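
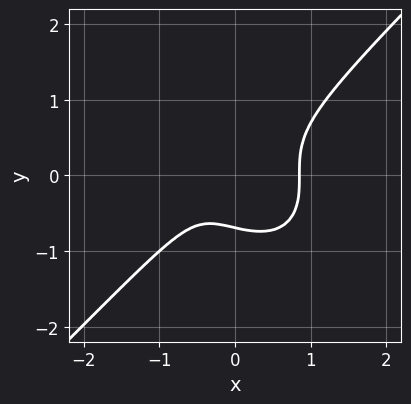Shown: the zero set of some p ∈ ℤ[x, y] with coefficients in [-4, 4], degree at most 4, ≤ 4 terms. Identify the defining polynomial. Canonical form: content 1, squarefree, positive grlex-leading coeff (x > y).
(a) Degree: a generic line meets the curve in up to 3 points, so deg p = 3.
(b) Putting this together gives p.

3*x^3 - 3*y^3 - x - 1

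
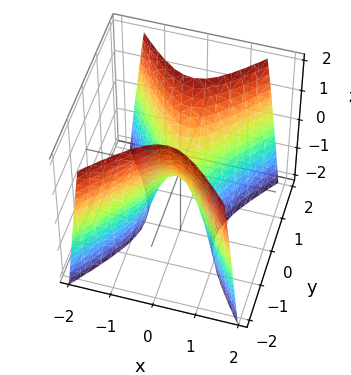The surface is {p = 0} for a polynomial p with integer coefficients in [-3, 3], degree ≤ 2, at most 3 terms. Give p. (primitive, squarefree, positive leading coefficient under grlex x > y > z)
3*x^2 - 2*y^2 + z

1. Degree: a hyperbolic paraboloid; a quadric, so deg p = 2.
2. Symmetries: the x ↦ −x reflection is a symmetry, so x appears only in even powers; the y ↦ −y reflection is a symmetry, so y appears only in even powers.
3. From the axis intercepts and sections: one y-axis crossing is at y = 0; one x-axis crossing is at x = 0; it crosses the z-axis at the gridline z = 0.
4. The integer polynomial consistent with all of this is the stated p.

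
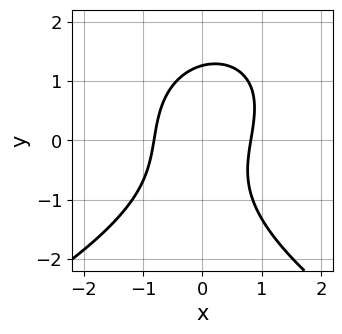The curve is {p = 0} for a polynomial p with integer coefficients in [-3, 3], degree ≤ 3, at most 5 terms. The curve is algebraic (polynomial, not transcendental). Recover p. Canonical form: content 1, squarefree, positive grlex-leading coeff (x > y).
Degree: the shape is more complex than any degree-2 curve, so deg p = 3.
Solving for integer coefficients yields p as stated.

y^3 + 3*x^2 - x*y - 2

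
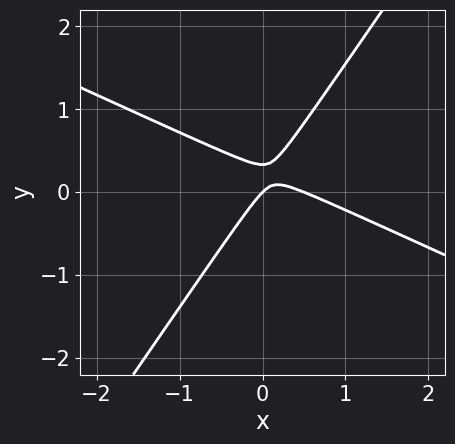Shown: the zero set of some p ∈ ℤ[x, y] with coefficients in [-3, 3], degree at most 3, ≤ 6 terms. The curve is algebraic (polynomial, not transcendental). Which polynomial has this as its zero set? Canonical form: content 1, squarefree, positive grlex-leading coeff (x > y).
2*x^2 + 3*x*y - 3*y^2 - x + y

deg p = 2. The shape is more complex than any degree-1 curve.
Checking where it meets the axes: it meets the y-axis at y = 0 (among the integer gridlines); one x-axis crossing is at x = 0.
These observations pin down the coefficients.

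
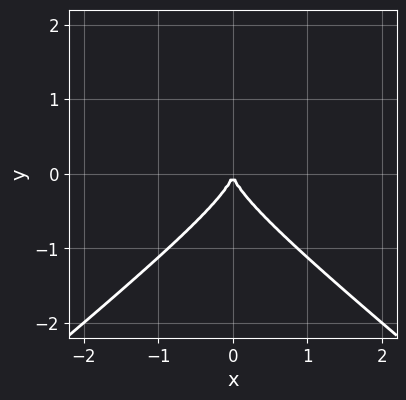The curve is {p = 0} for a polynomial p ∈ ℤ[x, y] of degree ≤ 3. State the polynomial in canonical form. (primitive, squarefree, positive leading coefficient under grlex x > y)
2*x^2*y - 3*y^3 - 2*x^2

(a) Degree: no degree-2 curve has this shape, so deg p = 3.
(b) Symmetries: the x ↦ −x reflection is a symmetry, so x appears only in even powers.
(c) Checking where it meets the axes: it crosses the x-axis at the gridline x = 0; it meets the y-axis at y = 0 (among the integer gridlines).
(d) The integer polynomial consistent with all of this is the stated p.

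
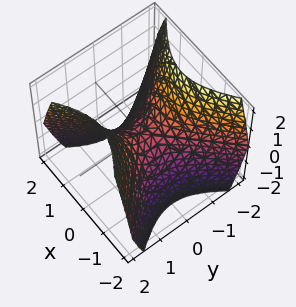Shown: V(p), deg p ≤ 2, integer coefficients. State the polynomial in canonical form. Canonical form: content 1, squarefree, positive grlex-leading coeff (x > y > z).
(a) The degree is 2 — a hyperbolic paraboloid; a quadric.
(b) Symmetries: mirror symmetry y ↦ −y ⇒ only even powers of y; the x ↦ −x reflection is a symmetry, so x appears only in even powers.
(c) Checking where it meets the axes: one x-axis crossing is at x = 0; it meets the z-axis at z = 0 (among the integer gridlines).
(d) Solving for integer coefficients yields p as stated.

x^2 - y^2 + z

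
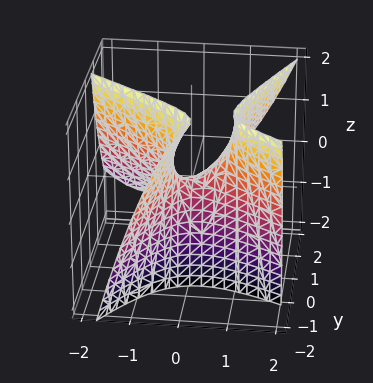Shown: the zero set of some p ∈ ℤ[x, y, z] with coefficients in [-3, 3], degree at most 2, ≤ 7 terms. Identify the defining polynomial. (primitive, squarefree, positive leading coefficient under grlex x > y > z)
(a) Degree: no degree-1 surface has this shape, so deg p = 2.
(b) Checking where it meets the axes: it meets the y-axis at y = 0 (among the integer gridlines); it crosses the z-axis at the gridline z = 0; one x-axis crossing is at x = 0.
(c) Solving for integer coefficients yields p as stated.

3*x^2 + 3*x*y - 2*y^2 - 3*y*z - 2*z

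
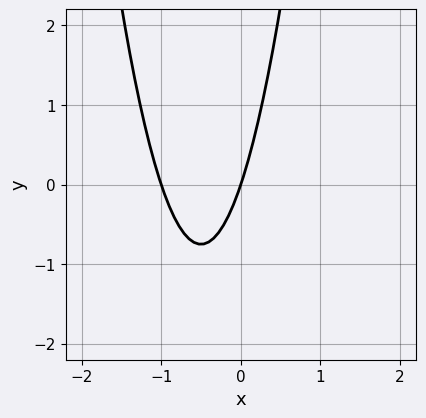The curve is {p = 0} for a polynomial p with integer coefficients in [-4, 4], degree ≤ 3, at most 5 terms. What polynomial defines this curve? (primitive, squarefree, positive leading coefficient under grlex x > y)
(a) deg p = 2. The shape is more complex than any degree-1 curve.
(b) Against the integer gridlines: it crosses the y-axis at the gridline y = 0; among the integer gridlines, it crosses the x-axis at x ∈ {-1, 0}.
(c) Putting this together gives p.

3*x^2 + 3*x - y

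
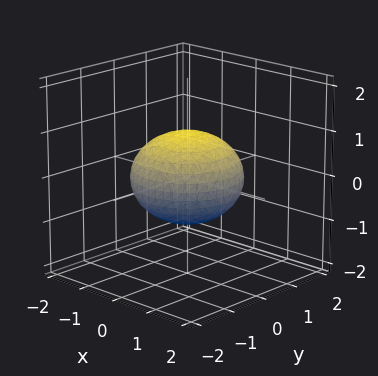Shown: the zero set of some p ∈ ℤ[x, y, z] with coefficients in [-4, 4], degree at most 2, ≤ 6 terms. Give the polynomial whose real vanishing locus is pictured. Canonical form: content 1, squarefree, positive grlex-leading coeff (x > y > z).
1. Degree: no degree-1 surface has this shape, so deg p = 2.
2. Symmetries: the surface is invariant under rotation about z: p = q(x² + y², z).
3. Observable constraints: among the integer gridlines, it crosses the z-axis at z ∈ {-1, 1}; a circular section at z = 0 has radius between 1 and 2.
4. Fitting integer coefficients to these (and the overall shape) gives p.

2*x^2 + 2*y^2 + 3*z^2 - 3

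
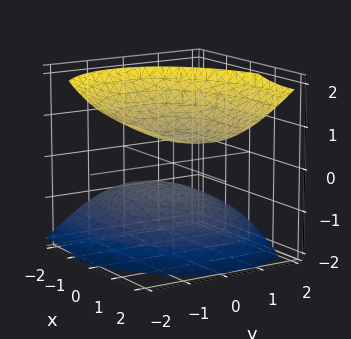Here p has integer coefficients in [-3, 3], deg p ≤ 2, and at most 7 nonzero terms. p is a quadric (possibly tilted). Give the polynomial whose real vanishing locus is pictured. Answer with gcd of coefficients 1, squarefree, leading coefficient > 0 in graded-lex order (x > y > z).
x^2 - 2*x*z + 2*y^2 + y*z - 3*z^2 + 2

First, I count 2 distinct pieces. They look like related sheets of one shape, so recover p as a whole.
Then, the degree is 2 — the shape is more complex than any degree-1 surface.
Then, observable constraints: no y-intercept at any integer in the box; no x-intercept at any integer in the box.
Finally, together with the visible shape, these determine p as stated.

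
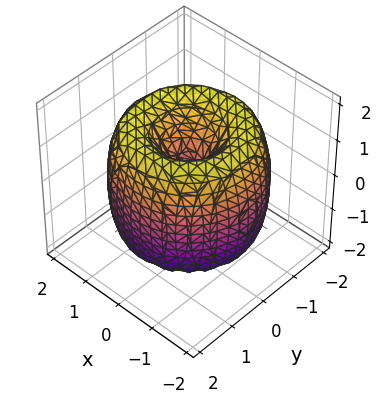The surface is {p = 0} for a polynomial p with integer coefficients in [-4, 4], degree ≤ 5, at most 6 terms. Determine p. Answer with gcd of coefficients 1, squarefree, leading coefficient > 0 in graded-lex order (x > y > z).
x^4 + 2*x^2*y^2 + y^4 - 3*x^2 - 3*y^2 + z^2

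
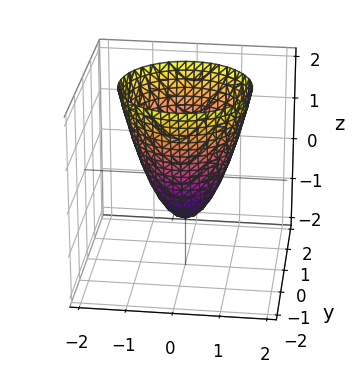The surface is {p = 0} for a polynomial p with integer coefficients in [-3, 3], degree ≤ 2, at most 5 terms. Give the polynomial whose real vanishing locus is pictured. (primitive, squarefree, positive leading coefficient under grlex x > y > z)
deg p = 2. No degree-1 surface has this shape.
By symmetry, the surface is invariant under rotation about z: p = q(x² + y², z).
From the visible intercepts: it crosses the z-axis at the gridline z = -1; a circular section at z = 2 has radius between 1 and 2.
Together with the visible shape, these determine p as stated.

3*x^2 + 3*y^2 - 2*z - 2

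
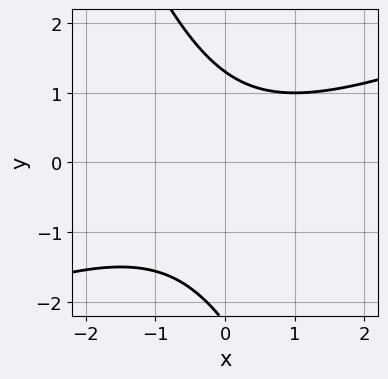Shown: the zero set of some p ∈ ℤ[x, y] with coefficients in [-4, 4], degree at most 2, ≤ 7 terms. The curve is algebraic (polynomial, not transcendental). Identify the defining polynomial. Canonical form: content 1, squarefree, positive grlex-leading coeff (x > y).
1. deg p = 2. A generic line meets the curve in up to 2 points.
2. Against the integer gridlines: no x-intercept at any integer in the box.
3. Solving for integer coefficients yields p as stated.

x^2 - 2*x*y - y^2 - y + 3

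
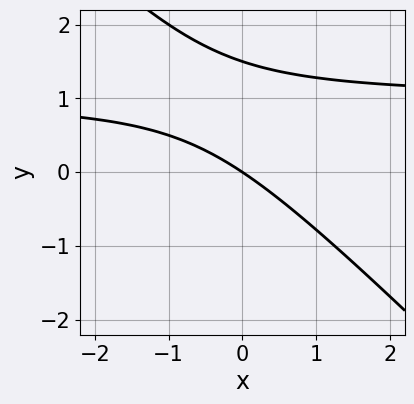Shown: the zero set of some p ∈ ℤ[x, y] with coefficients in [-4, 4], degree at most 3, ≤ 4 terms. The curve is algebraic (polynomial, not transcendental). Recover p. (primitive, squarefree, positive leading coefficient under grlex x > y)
First, deg p = 2. A generic line meets the curve in up to 2 points.
Then, checking where it meets the axes: one x-axis crossing is at x = 0; it meets the y-axis at y = 0 (among the integer gridlines).
Finally, assembling these constraints gives the stated polynomial.

2*x*y + 2*y^2 - 2*x - 3*y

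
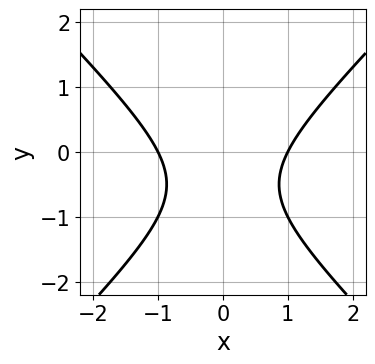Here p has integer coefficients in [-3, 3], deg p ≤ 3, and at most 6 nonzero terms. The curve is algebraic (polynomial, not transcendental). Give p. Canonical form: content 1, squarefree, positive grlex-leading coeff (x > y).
1. The degree is 2 — no degree-1 curve has this shape.
2. Symmetries: the x ↦ −x reflection is a symmetry, so x appears only in even powers.
3. From the visible intercepts: it misses every integer gridline on the y-axis; among the integer gridlines, it crosses the x-axis at x ∈ {-1, 1}.
4. Together with the visible shape, these determine p as stated.

x^2 - y^2 - y - 1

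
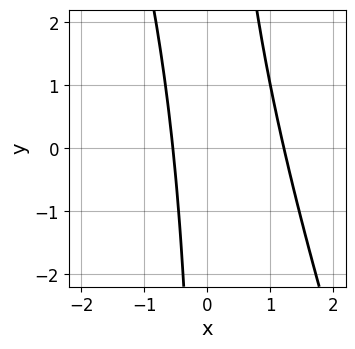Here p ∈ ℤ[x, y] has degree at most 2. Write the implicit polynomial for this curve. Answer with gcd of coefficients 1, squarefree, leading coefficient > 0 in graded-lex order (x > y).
3*x^2 + x*y - 2*x - 2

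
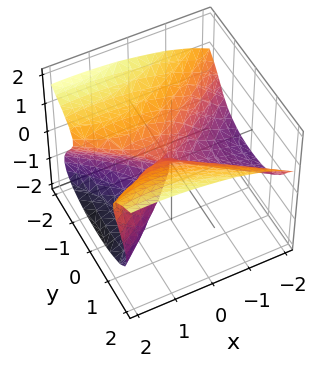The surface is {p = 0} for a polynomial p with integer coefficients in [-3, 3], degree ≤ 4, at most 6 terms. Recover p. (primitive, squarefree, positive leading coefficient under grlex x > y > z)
3*z^3 + x^2 - 2*x*z - 2*y^2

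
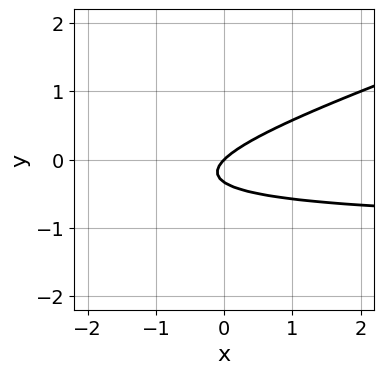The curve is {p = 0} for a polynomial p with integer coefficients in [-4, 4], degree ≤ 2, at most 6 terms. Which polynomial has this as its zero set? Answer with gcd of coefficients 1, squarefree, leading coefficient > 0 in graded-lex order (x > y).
x*y - 3*y^2 + x - y

(a) The degree is 2 — the shape is more complex than any degree-1 curve.
(b) Observable constraints: it crosses the x-axis at the gridline x = 0; one y-axis crossing is at y = 0.
(c) Together with the visible shape, these determine p as stated.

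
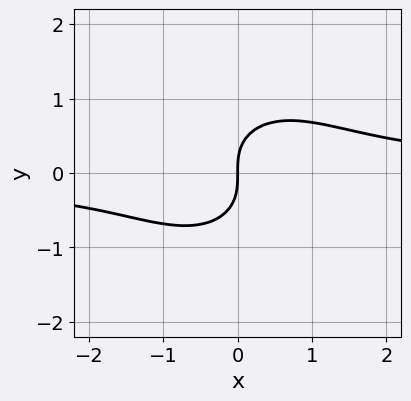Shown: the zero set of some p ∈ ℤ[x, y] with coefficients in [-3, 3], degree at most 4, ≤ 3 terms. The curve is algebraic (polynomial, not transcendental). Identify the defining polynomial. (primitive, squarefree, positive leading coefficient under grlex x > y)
1. deg p = 3.
2. Against the integer gridlines: it meets the x-axis at x = 0 (among the integer gridlines); it meets the y-axis at y = 0 (among the integer gridlines).
3. Matching integer coefficients to the picture gives p.

x^2*y + y^3 - x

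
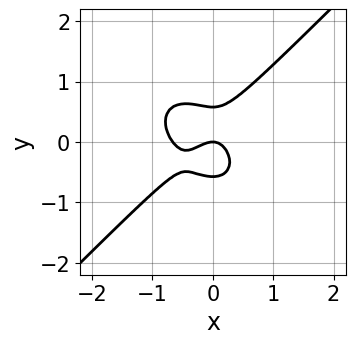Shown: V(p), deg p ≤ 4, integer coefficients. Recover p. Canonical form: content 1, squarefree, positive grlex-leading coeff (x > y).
1. deg p = 3. No degree-2 curve has this shape.
2. Checking where it meets the axes: one x-axis crossing is at x = 0; it meets the y-axis at y = 0 (among the integer gridlines).
3. Putting this together gives p.

3*x^3 - 3*y^3 + 2*x^2 + y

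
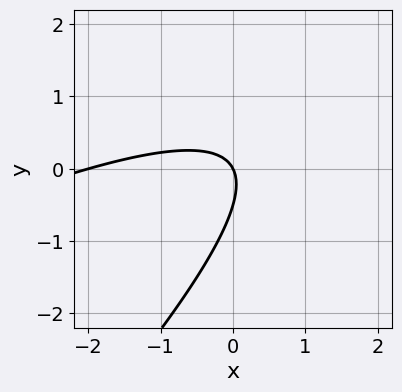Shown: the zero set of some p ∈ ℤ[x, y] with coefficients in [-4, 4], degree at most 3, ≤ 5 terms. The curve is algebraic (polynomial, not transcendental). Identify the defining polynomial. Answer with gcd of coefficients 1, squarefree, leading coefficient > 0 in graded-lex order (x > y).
x^2 - 3*x*y + 2*y^2 + 2*x + y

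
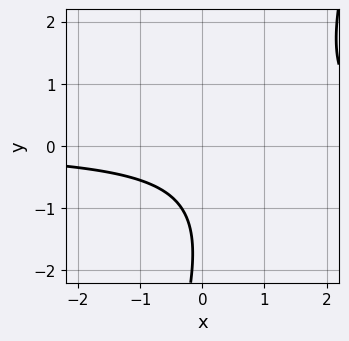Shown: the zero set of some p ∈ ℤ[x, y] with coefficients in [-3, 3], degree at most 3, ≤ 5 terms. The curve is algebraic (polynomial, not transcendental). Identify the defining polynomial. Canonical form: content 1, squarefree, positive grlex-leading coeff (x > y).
deg p = 2. The shape is more complex than any degree-1 curve.
Checking where it meets the axes: no y-intercept at any integer in the box; it misses every integer gridline on the x-axis.
Fitting integer coefficients to these (and the overall shape) gives p.

3*x*y - y^2 - 3*y - 3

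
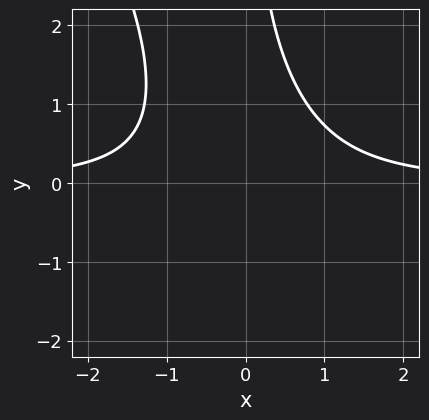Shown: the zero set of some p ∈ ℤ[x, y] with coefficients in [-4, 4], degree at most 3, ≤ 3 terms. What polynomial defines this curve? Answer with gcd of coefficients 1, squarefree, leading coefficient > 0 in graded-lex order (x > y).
2*x^2*y + x*y^2 - 2

The degree is 3 — a generic line meets the curve in up to 3 points.
From the visible intercepts: no x-intercept at any integer in the box; no y-intercept at any integer in the box.
These observations pin down the coefficients.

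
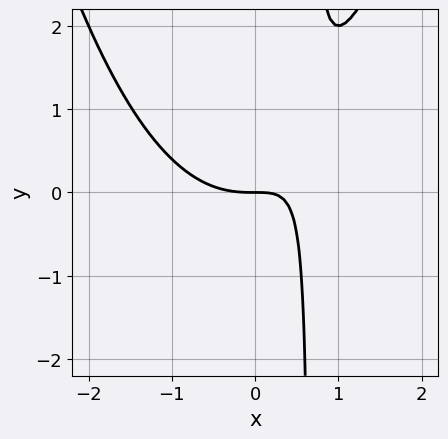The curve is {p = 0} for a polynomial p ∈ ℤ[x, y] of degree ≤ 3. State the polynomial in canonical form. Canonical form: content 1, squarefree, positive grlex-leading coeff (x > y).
1. Degree: a generic line meets the curve in up to 3 points, so deg p = 3.
2. From the visible intercepts: it crosses the y-axis at the gridline y = 0; it crosses the x-axis at the gridline x = 0.
3. Solving for integer coefficients yields p as stated.

2*x^3 - 3*x*y + 2*y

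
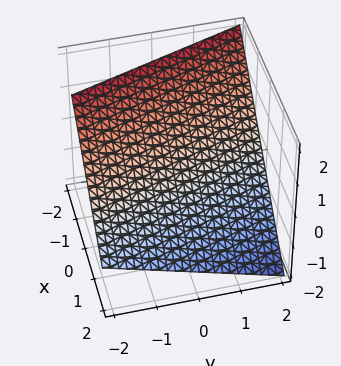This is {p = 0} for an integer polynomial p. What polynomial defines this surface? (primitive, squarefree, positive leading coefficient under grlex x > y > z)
The degree is 1 — the surface is flat (a plane).
Checking where it meets the axes: one y-axis crossing is at y = 2.
Fitting integer coefficients to these (and the overall shape) gives p.

3*x + y + 3*z - 2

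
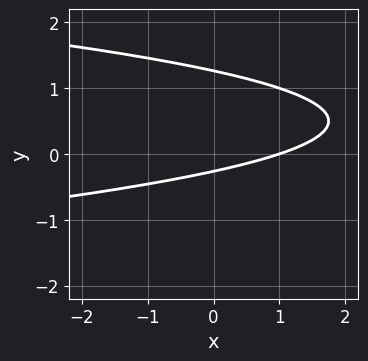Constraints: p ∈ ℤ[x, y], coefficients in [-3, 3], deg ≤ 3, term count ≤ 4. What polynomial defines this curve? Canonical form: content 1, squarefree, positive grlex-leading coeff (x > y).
3*y^2 + x - 3*y - 1

1. deg p = 2. The shape is more complex than any degree-1 curve.
2. From the axis intercepts and sections: it crosses the x-axis at the gridline x = 1.
3. These observations pin down the coefficients.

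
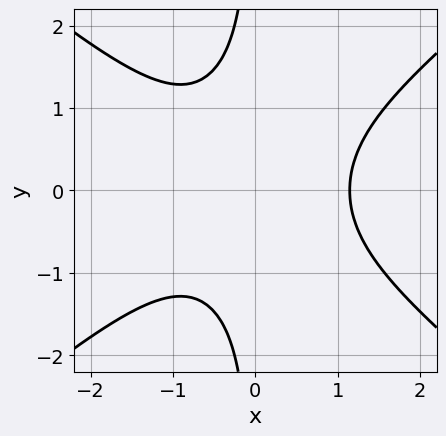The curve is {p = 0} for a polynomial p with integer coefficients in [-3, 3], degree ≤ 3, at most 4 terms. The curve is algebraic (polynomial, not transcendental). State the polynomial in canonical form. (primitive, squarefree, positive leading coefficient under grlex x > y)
2*x^3 - 3*x*y^2 - 3

Degree: no degree-2 curve has this shape, so deg p = 3.
Symmetries: mirror symmetry y ↦ −y ⇒ only even powers of y.
From the visible intercepts: it misses every integer gridline on the y-axis.
The integer polynomial consistent with all of this is the stated p.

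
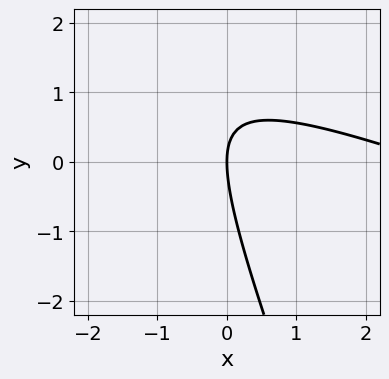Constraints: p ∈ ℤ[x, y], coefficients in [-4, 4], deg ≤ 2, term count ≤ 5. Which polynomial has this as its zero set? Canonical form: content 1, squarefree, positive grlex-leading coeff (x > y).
x^2 + 3*x*y + y^2 - 3*x

1. Degree: a generic line meets the curve in up to 2 points, so deg p = 2.
2. From the visible intercepts: it meets the y-axis at y = 0 (among the integer gridlines); it crosses the x-axis at the gridline x = 0.
3. Fitting integer coefficients to these (and the overall shape) gives p.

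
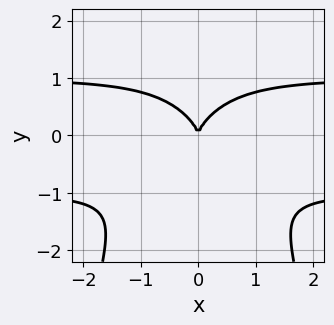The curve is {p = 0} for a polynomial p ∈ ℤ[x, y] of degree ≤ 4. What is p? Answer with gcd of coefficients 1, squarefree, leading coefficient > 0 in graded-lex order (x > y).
x^2*y^2 + y^3 - x^2

1. deg p = 4. A generic line meets the curve in up to 4 points.
2. Symmetries: mirror symmetry x ↦ −x ⇒ only even powers of x.
3. From the visible intercepts: it meets the y-axis at y = 0 (among the integer gridlines); it meets the x-axis at x = 0 (among the integer gridlines).
4. Solving for integer coefficients yields p as stated.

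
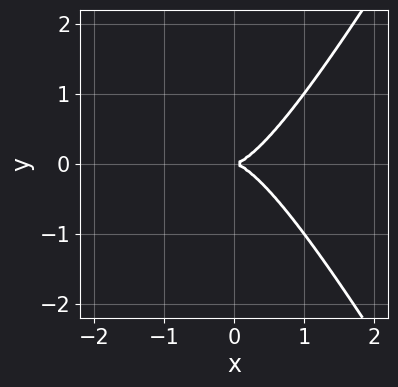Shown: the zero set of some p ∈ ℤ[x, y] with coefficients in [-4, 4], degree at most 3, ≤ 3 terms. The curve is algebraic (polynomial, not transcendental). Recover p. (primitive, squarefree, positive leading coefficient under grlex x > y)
3*x^3 - x*y^2 - 2*y^2

(a) Degree: the shape is more complex than any degree-2 curve, so deg p = 3.
(b) Symmetries: the y ↦ −y reflection is a symmetry, so y appears only in even powers.
(c) Observable constraints: one x-axis crossing is at x = 0; it meets the y-axis at y = 0 (among the integer gridlines).
(d) Solving for integer coefficients yields p as stated.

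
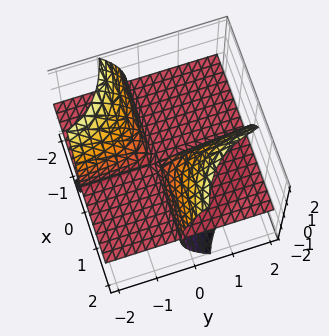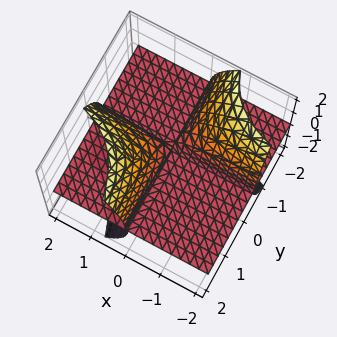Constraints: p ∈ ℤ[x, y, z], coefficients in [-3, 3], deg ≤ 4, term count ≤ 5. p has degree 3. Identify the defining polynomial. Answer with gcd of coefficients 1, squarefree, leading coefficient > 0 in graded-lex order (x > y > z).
3*x*y*z - z^3 + x*z

I count 3 distinct pieces.
Degree: the shape is more complex than any degree-2 surface, so deg p = 3.
From the visible intercepts: every point of the x-axis in the box is on the surface; one z-axis crossing is at z = 0.
Solving for integer coefficients yields p as stated.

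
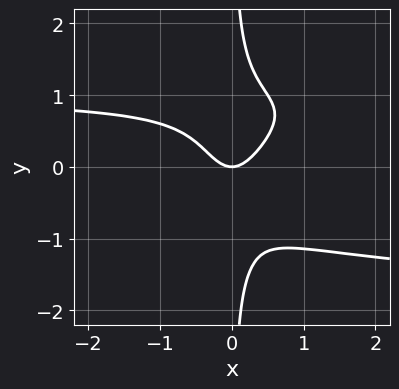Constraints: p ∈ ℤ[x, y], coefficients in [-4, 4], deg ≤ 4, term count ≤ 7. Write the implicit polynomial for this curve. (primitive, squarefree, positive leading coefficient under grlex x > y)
Degree: no degree-3 curve has this shape, so deg p = 4.
From the axis intercepts and sections: it crosses the y-axis at the gridline y = 0; it crosses the x-axis at the gridline x = 0.
Matching integer coefficients to the picture gives p.

x^2*y^2 - 2*x*y^3 + x^2*y - 2*x^2 + y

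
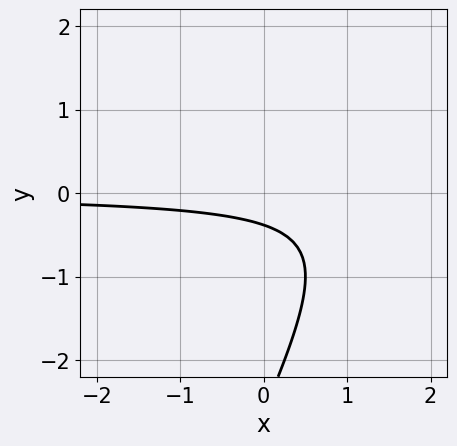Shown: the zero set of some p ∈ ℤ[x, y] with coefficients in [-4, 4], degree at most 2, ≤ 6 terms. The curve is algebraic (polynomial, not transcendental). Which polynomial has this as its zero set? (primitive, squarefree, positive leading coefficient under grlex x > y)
(a) The degree is 2 — a generic line meets the curve in up to 2 points.
(b) From the visible intercepts: the curve avoids every integer x-axis point in the box.
(c) Matching integer coefficients to the picture gives p.

2*x*y - y^2 - 3*y - 1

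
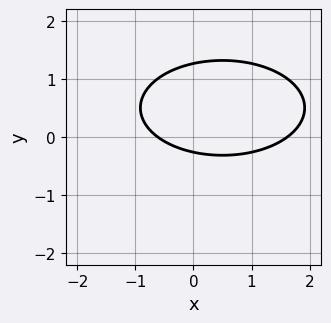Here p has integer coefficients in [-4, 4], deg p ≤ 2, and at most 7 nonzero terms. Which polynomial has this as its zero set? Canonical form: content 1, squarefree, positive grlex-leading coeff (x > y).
x^2 + 3*y^2 - x - 3*y - 1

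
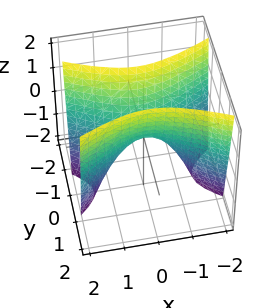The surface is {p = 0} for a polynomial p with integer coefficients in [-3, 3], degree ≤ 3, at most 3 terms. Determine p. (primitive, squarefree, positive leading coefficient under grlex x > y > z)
1. The degree is 2 — a hyperbolic paraboloid; a quadric.
2. Symmetries: mirror symmetry x ↦ −x ⇒ only even powers of x; it's symmetric under y → −y, forcing even powers of y.
3. From the axis intercepts and sections: it meets the y-axis at y = 0 (among the integer gridlines); it crosses the z-axis at the gridline z = 0; one x-axis crossing is at x = 0.
4. Matching integer coefficients to the picture gives p.

x^2 - 3*y^2 + z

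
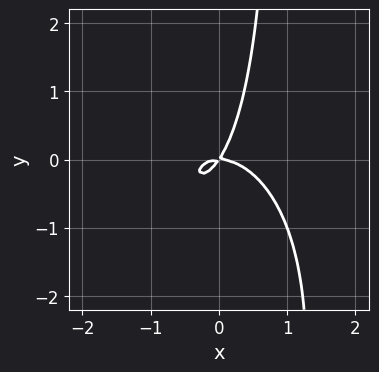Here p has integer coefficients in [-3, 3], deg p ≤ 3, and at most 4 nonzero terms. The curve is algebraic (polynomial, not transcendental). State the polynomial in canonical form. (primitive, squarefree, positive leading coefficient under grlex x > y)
3*x^3 + 2*x*y^2 + 3*x*y - 2*y^2

1. The degree is 3 — the shape is more complex than any degree-2 curve.
2. From the visible intercepts: it crosses the x-axis at the gridline x = 0; it meets the y-axis at y = 0 (among the integer gridlines).
3. Assembling these constraints gives the stated polynomial.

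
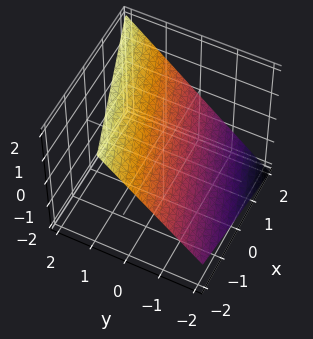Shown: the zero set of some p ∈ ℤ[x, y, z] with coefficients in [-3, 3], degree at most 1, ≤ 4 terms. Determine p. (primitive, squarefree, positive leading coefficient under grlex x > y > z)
(a) The degree is 1 — the surface is flat (a plane).
(b) Against the integer gridlines: one x-axis crossing is at x = 2.
(c) Matching integer coefficients to the picture gives p.

x - 3*y + 3*z - 2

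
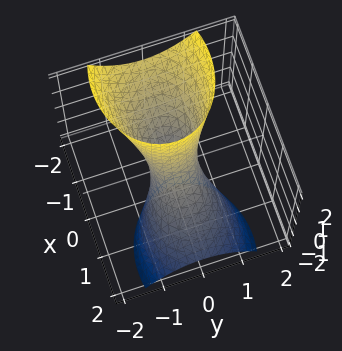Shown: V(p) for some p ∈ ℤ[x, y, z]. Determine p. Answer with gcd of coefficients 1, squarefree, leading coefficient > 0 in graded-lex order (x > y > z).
2*x^2 + 3*x*z + 3*y^2 - 1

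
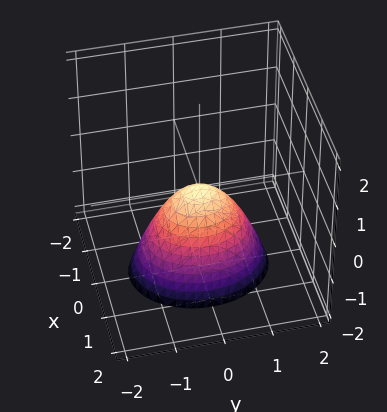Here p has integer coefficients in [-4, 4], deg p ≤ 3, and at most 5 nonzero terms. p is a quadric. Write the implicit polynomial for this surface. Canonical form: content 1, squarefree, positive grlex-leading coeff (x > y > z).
3*x^2 + 2*y^2 + 2*z

1. Degree: a single bowl opening along one axis; a quadric, so deg p = 2.
2. Symmetries: it's symmetric under x → −x, forcing even powers of x; it's symmetric under y → −y, forcing even powers of y.
3. From the axis intercepts and sections: it crosses the z-axis at the gridline z = 0; one y-axis crossing is at y = 0.
4. Matching integer coefficients to the picture gives p.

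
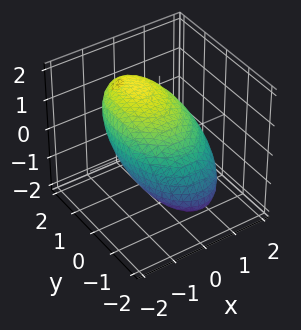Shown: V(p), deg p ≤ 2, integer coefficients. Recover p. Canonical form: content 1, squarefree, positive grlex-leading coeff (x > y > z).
1. deg p = 2.
2. Observable constraints: the z-axis gridline crossings are at z ∈ {-1, 1}.
3. Solving for integer coefficients yields p as stated.

2*x^2 + y^2 - 2*y*z + 3*z^2 - 3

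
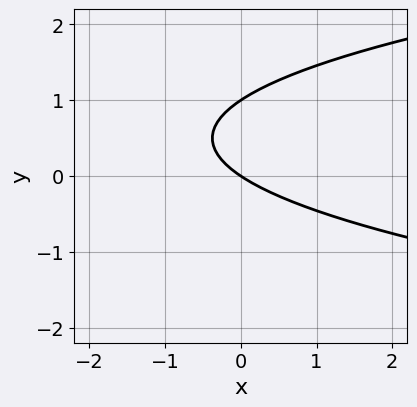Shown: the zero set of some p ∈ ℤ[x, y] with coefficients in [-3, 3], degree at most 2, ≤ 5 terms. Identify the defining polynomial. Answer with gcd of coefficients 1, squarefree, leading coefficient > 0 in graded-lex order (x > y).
Degree: the shape is more complex than any degree-1 curve, so deg p = 2.
Reading off the gridlines: one x-axis crossing is at x = 0; the y-axis gridline crossings are at y ∈ {0, 1}.
The integer polynomial consistent with all of this is the stated p.

3*y^2 - 2*x - 3*y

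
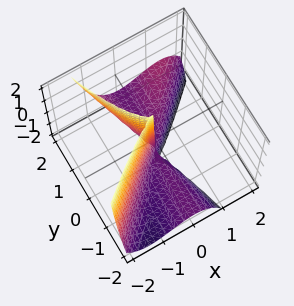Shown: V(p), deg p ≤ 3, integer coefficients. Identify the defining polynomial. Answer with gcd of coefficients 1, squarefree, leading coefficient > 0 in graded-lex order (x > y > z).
2*x^3 - 2*x^2*y + y^2*z + y^2

deg p = 3. A generic line meets the surface in up to 3 points.
From the visible intercepts: every point of the z-axis in the box is on the surface; one y-axis crossing is at y = 0; it crosses the x-axis at the gridline x = 0.
The integer polynomial consistent with all of this is the stated p.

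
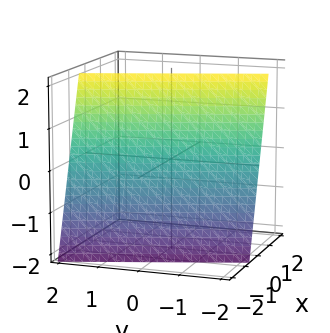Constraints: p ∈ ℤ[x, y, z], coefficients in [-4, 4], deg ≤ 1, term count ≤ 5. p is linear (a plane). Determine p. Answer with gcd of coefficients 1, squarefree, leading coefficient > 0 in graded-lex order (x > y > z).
3*x + y - z + 2

(a) The degree is 1 — the surface is flat (a plane).
(b) Checking where it meets the axes: one z-axis crossing is at z = 2; it meets the y-axis at y = -2 (among the integer gridlines).
(c) Solving for integer coefficients yields p as stated.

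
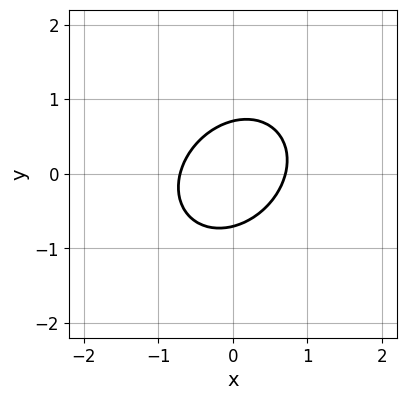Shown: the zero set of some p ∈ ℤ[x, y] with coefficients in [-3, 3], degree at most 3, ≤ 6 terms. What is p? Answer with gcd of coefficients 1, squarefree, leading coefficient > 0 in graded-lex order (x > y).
2*x^2 - x*y + 2*y^2 - 1

1. The degree is 2 — a generic line meets the curve in up to 2 points.
2. The integer polynomial consistent with all of this is the stated p.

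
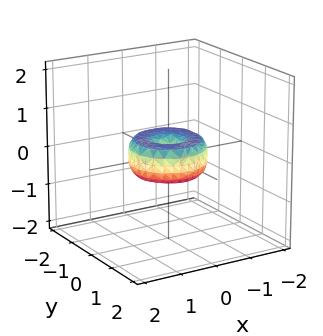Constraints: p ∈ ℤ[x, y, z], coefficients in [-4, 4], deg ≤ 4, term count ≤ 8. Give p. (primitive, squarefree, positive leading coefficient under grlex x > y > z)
x^4 + 2*x^2*y^2 + y^4 - x^2 - y^2 + z^2

First, the degree is 4 — a generic line meets the surface in up to 4 points.
Next, symmetries: rotational symmetry about the z-axis ⇒ p depends on x, y only through x² + y².
Next, observable constraints: the y-axis gridline crossings are at y ∈ {-1, 0, 1}; it meets the z-axis at z = 0 (among the integer gridlines).
Finally, matching integer coefficients to the picture gives p. Check: (1, 0, 0) on the x-axis lies on the surface, and p(1, 0, 0) = 0. ✓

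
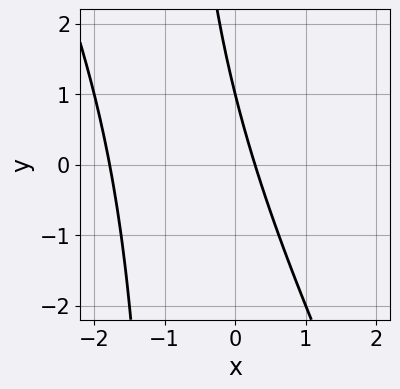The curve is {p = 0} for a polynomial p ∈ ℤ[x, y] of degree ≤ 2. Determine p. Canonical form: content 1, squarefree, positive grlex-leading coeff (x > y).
The degree is 2 — a generic line meets the curve in up to 2 points.
From the visible intercepts: one y-axis crossing is at y = 1.
Fitting integer coefficients to these (and the overall shape) gives p.

2*x^2 + x*y + 3*x + y - 1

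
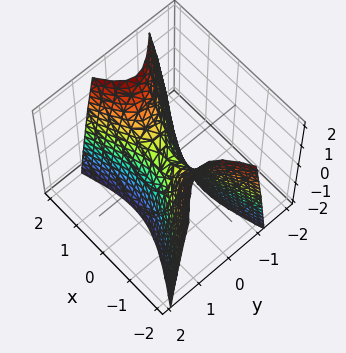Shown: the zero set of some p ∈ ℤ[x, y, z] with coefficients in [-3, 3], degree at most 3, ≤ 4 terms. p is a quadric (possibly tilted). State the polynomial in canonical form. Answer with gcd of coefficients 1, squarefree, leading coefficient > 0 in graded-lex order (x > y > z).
1. deg p = 2.
2. Against the integer gridlines: one x-axis crossing is at x = 0; one y-axis crossing is at y = 0; it crosses the z-axis at the gridline z = 0.
3. Matching integer coefficients to the picture gives p.

x^2 - x*y - 3*y^2 - z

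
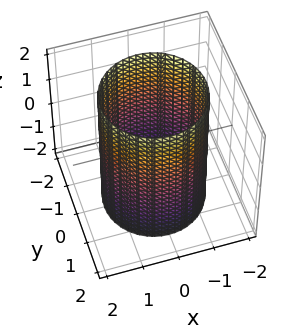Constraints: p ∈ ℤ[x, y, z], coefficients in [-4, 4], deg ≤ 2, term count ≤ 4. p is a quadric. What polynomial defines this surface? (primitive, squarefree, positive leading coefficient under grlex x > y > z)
x^2 + y^2 - 2

First, degree: a cylinder; a quadric, so deg p = 2.
Then, symmetries: it's symmetric under z → −z, forcing even powers of z; the z-axis is an axis of rotation, so x and y enter only as x² + y².
Next, checking where it meets the axes: it misses every integer gridline on the z-axis; a circular section at z = 2 has radius between 1 and 2.
Finally, together with the visible shape, these determine p as stated.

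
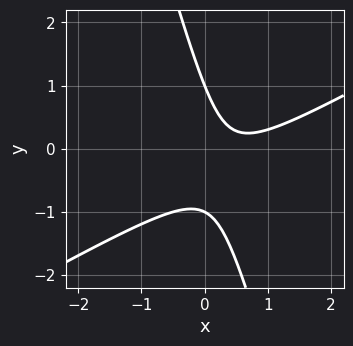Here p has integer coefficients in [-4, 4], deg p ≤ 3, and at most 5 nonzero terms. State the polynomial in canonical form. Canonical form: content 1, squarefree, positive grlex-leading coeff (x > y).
2*x^2 - 3*x*y - y^2 - 2*x + 1

deg p = 2. A generic line meets the curve in up to 2 points.
Reading off the gridlines: it misses every integer gridline on the x-axis; the y-axis gridline crossings are at y ∈ {-1, 1}.
Together with the visible shape, these determine p as stated.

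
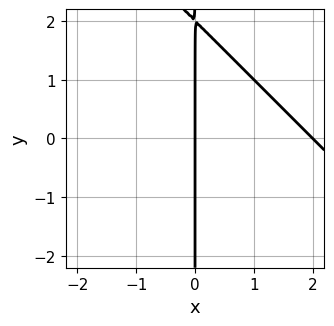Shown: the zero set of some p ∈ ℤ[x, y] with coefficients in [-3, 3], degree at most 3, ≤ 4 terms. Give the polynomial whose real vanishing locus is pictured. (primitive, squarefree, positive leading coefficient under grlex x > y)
First, the degree is 2 — no degree-1 curve has this shape.
Then, checking where it meets the axes: the x-axis gridline crossings are at x ∈ {0, 2}; every point of the y-axis in the box is on the curve.
Finally, solving for integer coefficients yields p as stated.

x^2 + x*y - 2*x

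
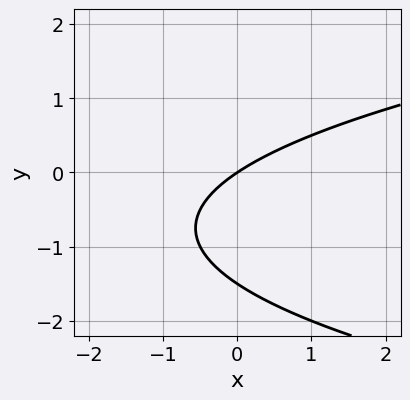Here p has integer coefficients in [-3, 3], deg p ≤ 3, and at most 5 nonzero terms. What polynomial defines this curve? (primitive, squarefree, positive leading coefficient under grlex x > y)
2*y^2 - 2*x + 3*y

(a) The degree is 2 — a generic line meets the curve in up to 2 points.
(b) Checking where it meets the axes: it meets the y-axis at y = 0 (among the integer gridlines); one x-axis crossing is at x = 0.
(c) Fitting integer coefficients to these (and the overall shape) gives p.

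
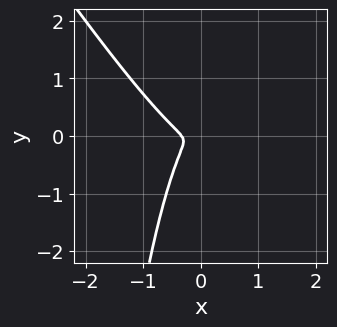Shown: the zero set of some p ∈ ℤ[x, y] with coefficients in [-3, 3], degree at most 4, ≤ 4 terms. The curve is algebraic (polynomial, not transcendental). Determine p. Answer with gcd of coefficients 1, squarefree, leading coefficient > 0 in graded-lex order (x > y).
3*x^3 + 2*x^2*y + x^2 + y^2

1. The degree is 3 — the shape is more complex than any degree-2 curve.
2. The integer polynomial consistent with all of this is the stated p.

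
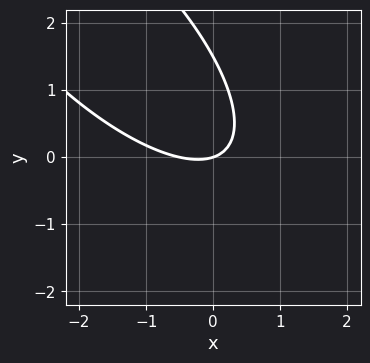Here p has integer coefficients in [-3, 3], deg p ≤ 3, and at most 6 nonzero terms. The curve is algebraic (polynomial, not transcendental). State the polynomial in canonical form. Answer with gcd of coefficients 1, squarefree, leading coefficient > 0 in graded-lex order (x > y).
deg p = 2. The shape is more complex than any degree-1 curve.
From the axis intercepts and sections: it meets the y-axis at y = 0 (among the integer gridlines); it meets the x-axis at x = 0 (among the integer gridlines).
These observations pin down the coefficients.

2*x^2 + 3*x*y + 2*y^2 + x - 3*y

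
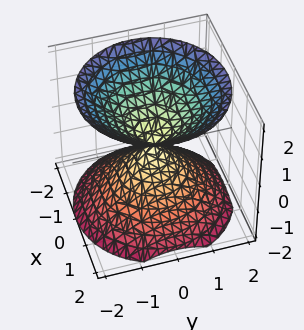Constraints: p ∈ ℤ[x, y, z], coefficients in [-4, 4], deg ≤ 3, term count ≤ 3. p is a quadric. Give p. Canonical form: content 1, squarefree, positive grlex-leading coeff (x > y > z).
x^2 + y^2 - z^2

First, I count 2 distinct pieces. They look like related sheets of one shape, so recover p as a whole.
Next, degree: two nappes meeting at a single point; a quadric, so deg p = 2.
Then, symmetries: rotational symmetry about the z-axis ⇒ p depends on x, y only through x² + y²; it's symmetric under z → −z, forcing even powers of z.
Next, from the visible intercepts: one x-axis crossing is at x = 0; one z-axis crossing is at z = 0.
Finally, putting this together gives p.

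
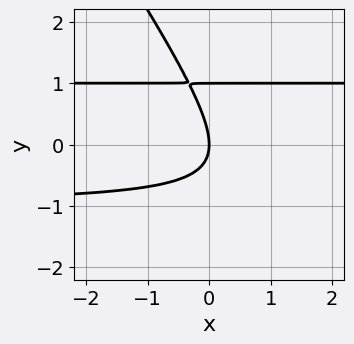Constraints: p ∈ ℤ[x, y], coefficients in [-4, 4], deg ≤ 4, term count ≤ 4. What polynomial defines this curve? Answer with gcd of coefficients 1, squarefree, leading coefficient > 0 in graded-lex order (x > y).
1. Degree: no degree-2 curve has this shape, so deg p = 3.
2. Observable constraints: it crosses the x-axis at the gridline x = 0; the y-axis gridline crossings are at y ∈ {0, 1}.
3. Solving for integer coefficients yields p as stated.

3*x*y^2 + 2*y^3 - 2*y^2 - 3*x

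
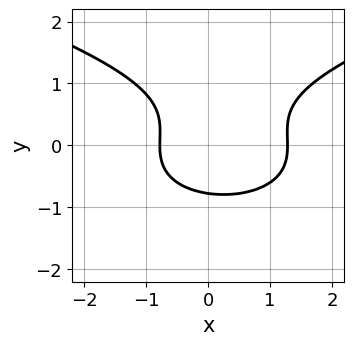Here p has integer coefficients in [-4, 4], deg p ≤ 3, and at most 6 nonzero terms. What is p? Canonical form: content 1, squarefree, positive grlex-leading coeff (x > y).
(a) Degree: no degree-2 curve has this shape, so deg p = 3.
(b) Matching integer coefficients to the picture gives p.

3*y^3 - 2*x^2 - y^2 + x + 2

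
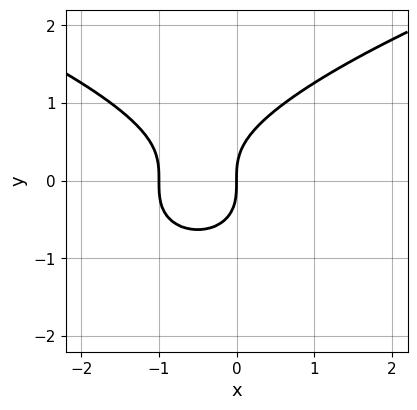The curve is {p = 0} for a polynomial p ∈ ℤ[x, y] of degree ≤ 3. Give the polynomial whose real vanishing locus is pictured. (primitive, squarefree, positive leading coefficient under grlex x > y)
y^3 - x^2 - x

(a) Degree: a generic line meets the curve in up to 3 points, so deg p = 3.
(b) Checking where it meets the axes: among the integer gridlines, it crosses the x-axis at x ∈ {-1, 0}; one y-axis crossing is at y = 0.
(c) Together with the visible shape, these determine p as stated.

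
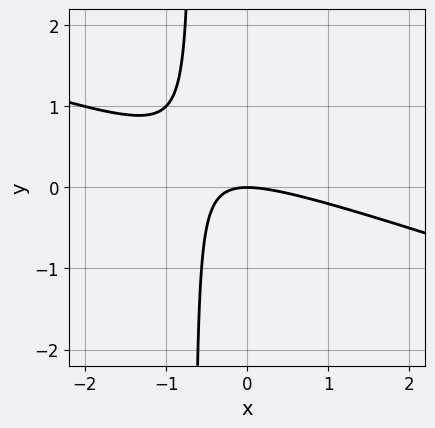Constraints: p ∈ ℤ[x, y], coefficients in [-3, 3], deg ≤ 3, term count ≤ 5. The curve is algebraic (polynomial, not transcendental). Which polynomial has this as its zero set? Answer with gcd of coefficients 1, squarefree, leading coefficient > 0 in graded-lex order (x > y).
x^2 + 3*x*y + 2*y

The degree is 2 — a generic line meets the curve in up to 2 points.
From the visible intercepts: it crosses the y-axis at the gridline y = 0; it meets the x-axis at x = 0 (among the integer gridlines).
Solving for integer coefficients yields p as stated.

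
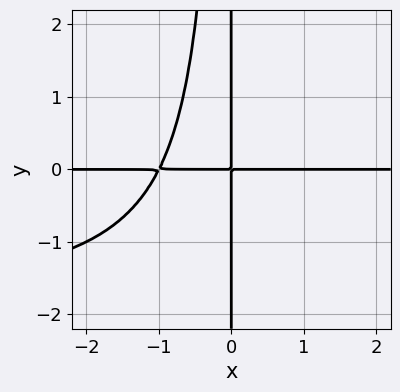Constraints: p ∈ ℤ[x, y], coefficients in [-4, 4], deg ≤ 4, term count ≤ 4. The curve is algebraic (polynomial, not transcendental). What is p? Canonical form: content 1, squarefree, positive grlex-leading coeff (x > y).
First, degree: a generic line meets the curve in up to 4 points, so deg p = 4.
Next, observable constraints: the visible x-axis segment lies entirely on the curve; every point of the y-axis in the box is on the curve.
Finally, fitting integer coefficients to these (and the overall shape) gives p.

x^2*y^2 + 2*x^2*y + 2*x*y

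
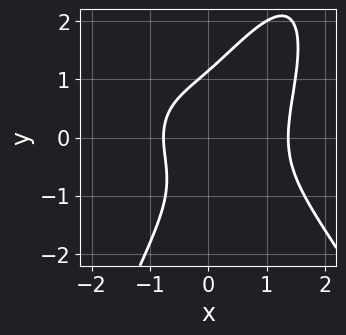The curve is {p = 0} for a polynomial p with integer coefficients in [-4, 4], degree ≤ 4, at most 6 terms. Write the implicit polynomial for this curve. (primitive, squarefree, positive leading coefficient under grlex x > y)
Degree: the shape is more complex than any degree-3 curve, so deg p = 4.
The integer polynomial consistent with all of this is the stated p.

2*x^4 - 3*x*y^2 + 2*y^3 - 3*x - 3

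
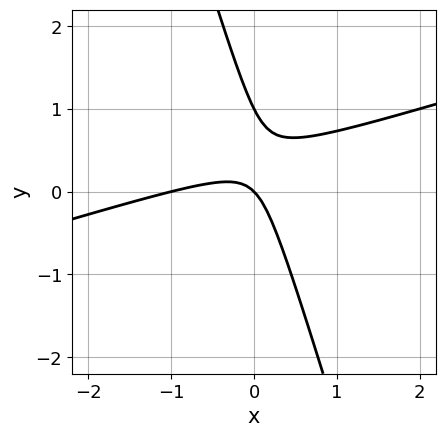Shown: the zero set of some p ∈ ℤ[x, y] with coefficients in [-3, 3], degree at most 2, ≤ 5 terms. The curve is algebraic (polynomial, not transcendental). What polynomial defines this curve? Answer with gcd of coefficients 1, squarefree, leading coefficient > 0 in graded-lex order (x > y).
x^2 - 3*x*y - y^2 + x + y

The degree is 2 — the shape is more complex than any degree-1 curve.
Reading off the gridlines: among the integer gridlines, it crosses the x-axis at x ∈ {-1, 0}; among the integer gridlines, it crosses the y-axis at y ∈ {0, 1}.
Together with the visible shape, these determine p as stated.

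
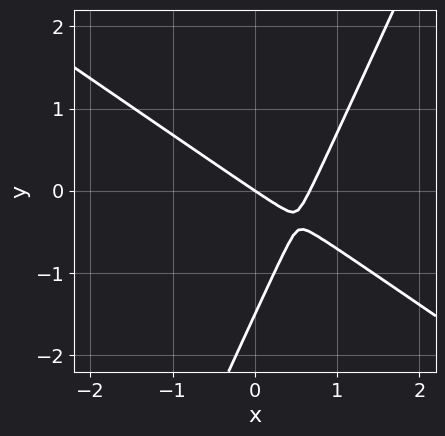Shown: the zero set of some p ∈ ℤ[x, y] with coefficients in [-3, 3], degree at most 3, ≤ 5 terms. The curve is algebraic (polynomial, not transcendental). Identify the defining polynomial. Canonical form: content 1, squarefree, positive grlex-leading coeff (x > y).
3*x^2 + 3*x*y - 2*y^2 - 2*x - 3*y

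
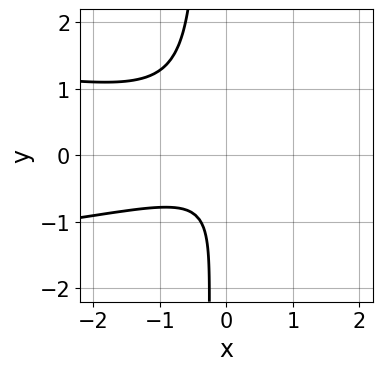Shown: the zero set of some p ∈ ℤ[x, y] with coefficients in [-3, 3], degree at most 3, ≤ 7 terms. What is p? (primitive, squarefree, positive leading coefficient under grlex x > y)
3*x*y^2 + x^2 + y^2 + y + 1

1. Degree: no degree-2 curve has this shape, so deg p = 3.
2. Observable constraints: the curve avoids every integer x-axis point in the box; it misses every integer gridline on the y-axis.
3. Matching integer coefficients to the picture gives p.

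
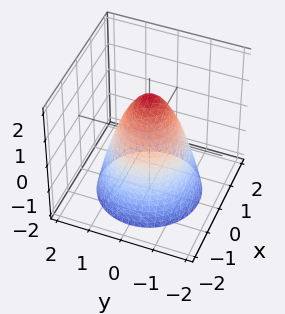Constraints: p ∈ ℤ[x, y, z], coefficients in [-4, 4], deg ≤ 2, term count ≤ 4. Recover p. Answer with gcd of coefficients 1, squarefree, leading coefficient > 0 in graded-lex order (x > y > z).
1. Degree: no degree-1 surface has this shape, so deg p = 2.
2. Symmetries: the z-axis is an axis of rotation, so x and y enter only as x² + y².
3. Observable constraints: a circular section at z = -2 has radius between 1 and 2; the y-axis gridline crossings are at y ∈ {-1, 1}; among the integer gridlines, it crosses the x-axis at x ∈ {-1, 1}.
4. Matching integer coefficients to the picture gives p.

3*x^2 + 3*y^2 + 2*z - 3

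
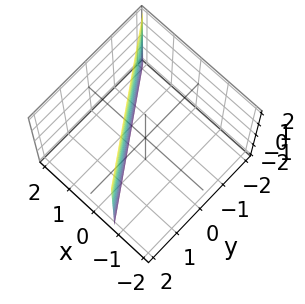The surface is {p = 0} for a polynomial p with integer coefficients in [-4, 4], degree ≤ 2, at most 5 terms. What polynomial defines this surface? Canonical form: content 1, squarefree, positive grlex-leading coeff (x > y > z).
3*x + 2*y - 2

1. Degree: every cross-section is a straight line — this is a plane, so deg p = 1.
2. Observable constraints: no z-intercept at any integer in the box; it crosses the y-axis at the gridline y = 1.
3. The integer polynomial consistent with all of this is the stated p.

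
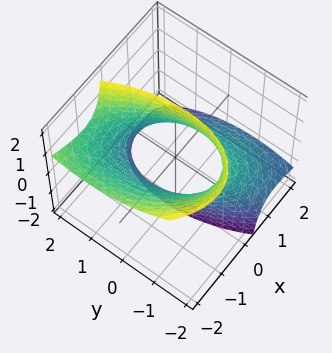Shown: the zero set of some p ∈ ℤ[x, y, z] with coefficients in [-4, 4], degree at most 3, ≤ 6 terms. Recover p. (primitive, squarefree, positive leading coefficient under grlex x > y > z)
2*x^2 + x*y + 3*x*z + y^2 - 2

deg p = 2. The shape is more complex than any degree-1 surface.
From the axis intercepts and sections: the x-axis gridline crossings are at x ∈ {-1, 1}; no z-intercept at any integer in the box.
Fitting integer coefficients to these (and the overall shape) gives p.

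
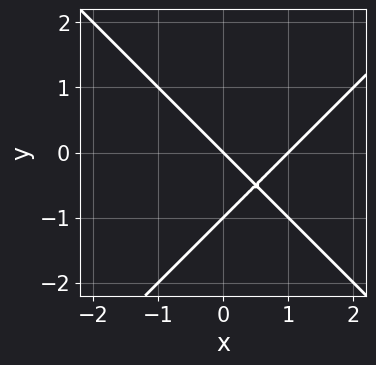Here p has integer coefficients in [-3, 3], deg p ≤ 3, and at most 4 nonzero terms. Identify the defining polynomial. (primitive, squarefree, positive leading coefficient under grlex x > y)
x^2 - y^2 - x - y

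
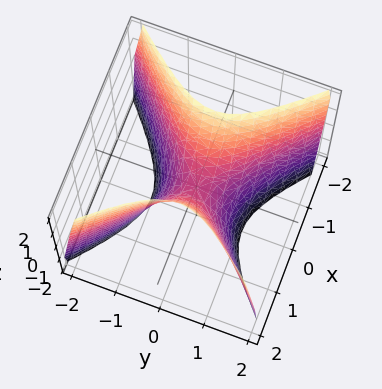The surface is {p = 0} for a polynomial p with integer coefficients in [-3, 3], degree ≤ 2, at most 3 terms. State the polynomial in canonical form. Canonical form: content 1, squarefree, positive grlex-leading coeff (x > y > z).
2*x^2 - 2*y^2 - z

The degree is 2 — a saddle surface; a quadric.
Symmetries: the x ↦ −x reflection is a symmetry, so x appears only in even powers; the y ↦ −y reflection is a symmetry, so y appears only in even powers.
Observable constraints: one x-axis crossing is at x = 0; one y-axis crossing is at y = 0.
These observations pin down the coefficients.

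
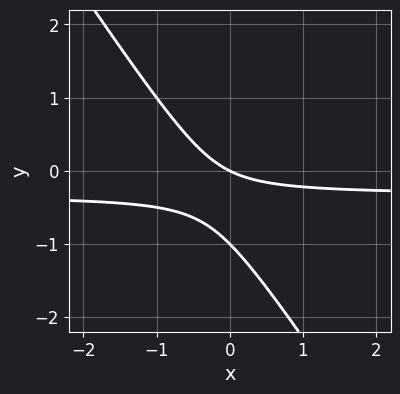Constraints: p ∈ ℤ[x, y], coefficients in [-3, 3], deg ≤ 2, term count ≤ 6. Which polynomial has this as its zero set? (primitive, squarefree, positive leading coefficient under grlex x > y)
(a) Degree: a generic line meets the curve in up to 2 points, so deg p = 2.
(b) Reading off the gridlines: among the integer gridlines, it crosses the y-axis at y ∈ {-1, 0}; it crosses the x-axis at the gridline x = 0.
(c) These observations pin down the coefficients.

3*x*y + 2*y^2 + x + 2*y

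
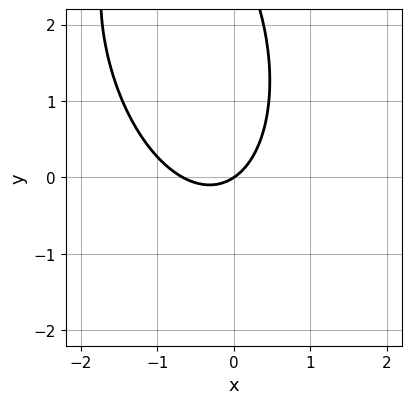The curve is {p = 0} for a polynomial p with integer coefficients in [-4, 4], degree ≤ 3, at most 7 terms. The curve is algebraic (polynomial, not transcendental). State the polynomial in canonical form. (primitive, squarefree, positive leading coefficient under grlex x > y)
3*x^2 + x*y + y^2 + 2*x - 3*y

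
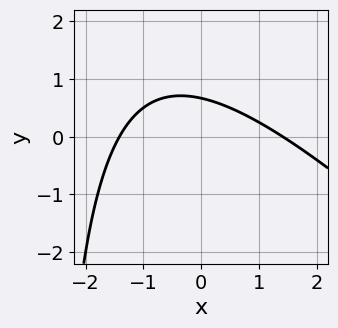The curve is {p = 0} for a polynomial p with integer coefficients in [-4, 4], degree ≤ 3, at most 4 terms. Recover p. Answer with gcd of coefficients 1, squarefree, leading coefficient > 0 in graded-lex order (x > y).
Degree: no degree-1 curve has this shape, so deg p = 2.
The integer polynomial consistent with all of this is the stated p.

x^2 + x*y + 3*y - 2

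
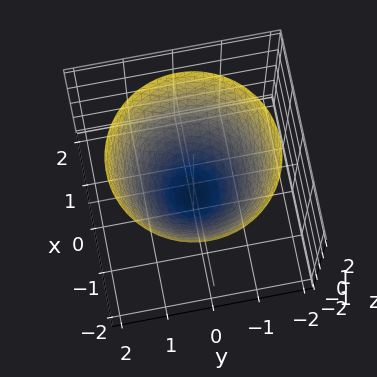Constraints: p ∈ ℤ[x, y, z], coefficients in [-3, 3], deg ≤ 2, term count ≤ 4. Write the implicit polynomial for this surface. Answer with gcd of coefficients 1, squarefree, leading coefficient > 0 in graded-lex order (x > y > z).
The degree is 2 — the shape is more complex than any degree-1 surface.
Symmetry: every cross-section ⟂ z is a circle, so x, y appear only via x² + y².
Observable constraints: one z-axis crossing is at z = -1; the y-axis gridline crossings are at y ∈ {-1, 1}; a circular section at z = 1 has radius between 1 and 2; among the integer gridlines, it crosses the x-axis at x ∈ {-1, 1}.
These observations pin down the coefficients.

x^2 + y^2 - z - 1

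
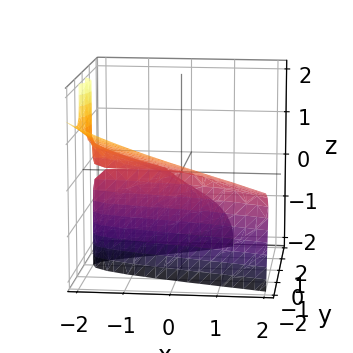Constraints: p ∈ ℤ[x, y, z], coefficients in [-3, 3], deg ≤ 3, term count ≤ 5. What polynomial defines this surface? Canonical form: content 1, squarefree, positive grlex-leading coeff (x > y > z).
1. The degree is 3 — a generic line meets the surface in up to 3 points.
2. Observable constraints: it crosses the y-axis at the gridline y = 0; the visible x-axis segment lies entirely on the surface; one z-axis crossing is at z = 0.
3. Matching integer coefficients to the picture gives p.

x*y^2 + x*z^2 + y^3 + 3*y^2*z + 2*z^2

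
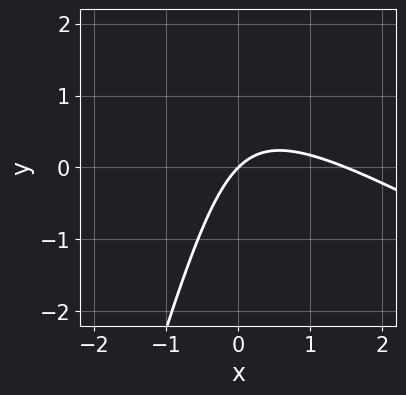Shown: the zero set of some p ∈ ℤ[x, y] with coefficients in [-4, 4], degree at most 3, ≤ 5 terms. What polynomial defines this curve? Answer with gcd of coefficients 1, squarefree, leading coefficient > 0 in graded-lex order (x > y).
First, the degree is 2 — no degree-1 curve has this shape.
Next, from the visible intercepts: one x-axis crossing is at x = 0; it crosses the y-axis at the gridline y = 0.
Finally, putting this together gives p.

2*x^2 + 3*x*y - y^2 - 3*x + 3*y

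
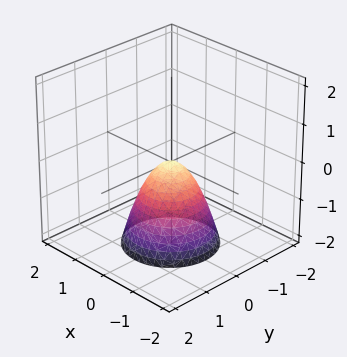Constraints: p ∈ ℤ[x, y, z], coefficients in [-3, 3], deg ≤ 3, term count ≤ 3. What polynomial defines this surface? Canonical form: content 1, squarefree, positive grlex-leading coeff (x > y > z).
3*x^2 + 3*y^2 + 2*z

The degree is 2 — a paraboloid; a quadric.
Symmetry: the surface is invariant under rotation about z: p = q(x² + y², z).
From the axis intercepts and sections: a circular section at z = -1 has radius between 0 and 1; one z-axis crossing is at z = 0.
Putting this together gives p.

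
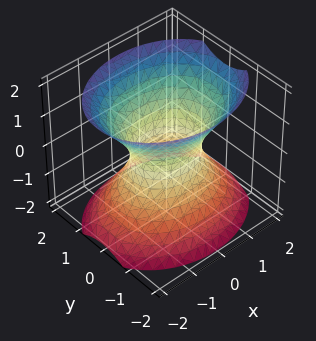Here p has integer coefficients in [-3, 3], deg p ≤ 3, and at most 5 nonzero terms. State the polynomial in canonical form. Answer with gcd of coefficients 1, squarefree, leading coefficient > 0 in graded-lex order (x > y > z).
2*x^2 + 3*y^2 - 2*z^2 - 2

First, deg p = 2.
Next, symmetries: mirror symmetry x ↦ −x ⇒ only even powers of x; the y ↦ −y reflection is a symmetry, so y appears only in even powers; it's symmetric under z → −z, forcing even powers of z.
Next, from the axis intercepts and sections: among the integer gridlines, it crosses the x-axis at x ∈ {-1, 1}; it misses every integer gridline on the z-axis.
Finally, putting this together gives p.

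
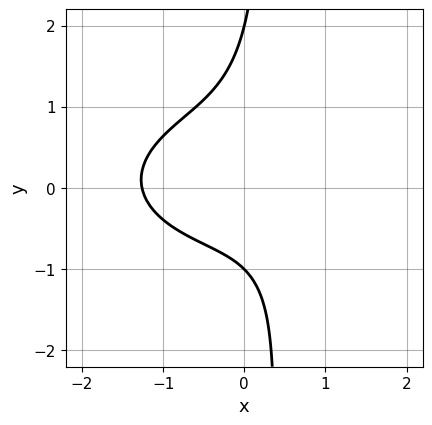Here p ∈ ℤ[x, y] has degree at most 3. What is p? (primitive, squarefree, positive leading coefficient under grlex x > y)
Degree: a generic line meets the curve in up to 3 points, so deg p = 3.
Observable constraints: among the integer gridlines, it crosses the y-axis at y ∈ {-1, 2}.
Matching integer coefficients to the picture gives p.

x^3 + 3*x*y^2 - y^2 + y + 2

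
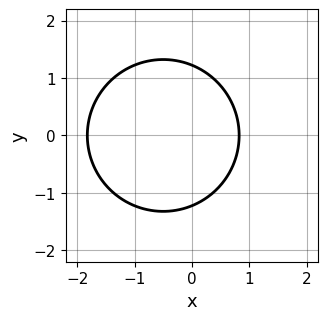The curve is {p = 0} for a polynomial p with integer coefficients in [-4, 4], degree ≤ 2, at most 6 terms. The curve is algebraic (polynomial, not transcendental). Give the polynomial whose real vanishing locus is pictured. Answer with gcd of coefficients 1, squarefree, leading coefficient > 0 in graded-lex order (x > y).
2*x^2 + 2*y^2 + 2*x - 3

1. Degree: the shape is more complex than any degree-1 curve, so deg p = 2.
2. Symmetries: the y ↦ −y reflection is a symmetry, so y appears only in even powers.
3. Together with the visible shape, these determine p as stated.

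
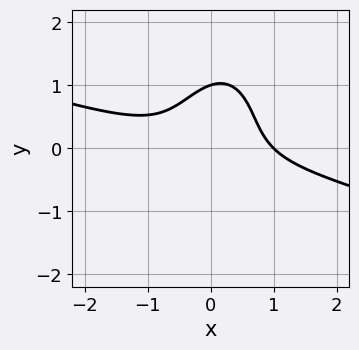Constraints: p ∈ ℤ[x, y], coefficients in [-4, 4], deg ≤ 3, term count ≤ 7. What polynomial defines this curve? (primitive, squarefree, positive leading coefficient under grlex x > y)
x^3 + 3*x^2*y - x*y^2 + y^3 - 1

(a) deg p = 3.
(b) From the axis intercepts and sections: it crosses the x-axis at the gridline x = 1; it meets the y-axis at y = 1 (among the integer gridlines).
(c) Assembling these constraints gives the stated polynomial.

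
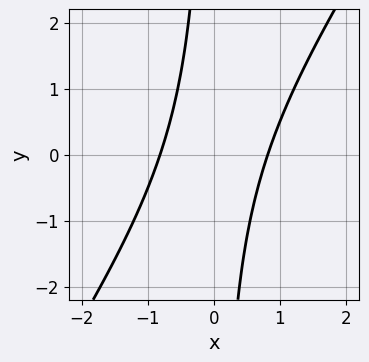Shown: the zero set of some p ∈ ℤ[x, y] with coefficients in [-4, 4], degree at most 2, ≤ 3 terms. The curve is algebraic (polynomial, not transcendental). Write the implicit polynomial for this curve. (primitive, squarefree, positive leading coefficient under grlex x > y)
The degree is 2 — a generic line meets the curve in up to 2 points.
Against the integer gridlines: the curve avoids every integer y-axis point in the box.
These observations pin down the coefficients.

3*x^2 - 2*x*y - 2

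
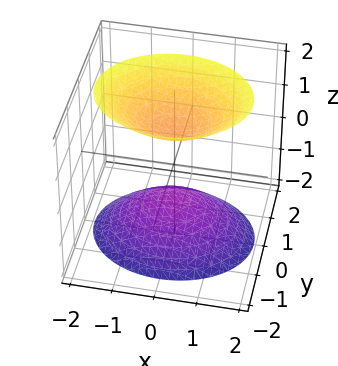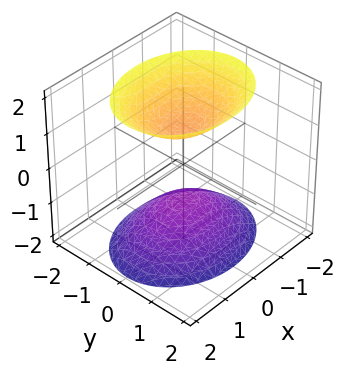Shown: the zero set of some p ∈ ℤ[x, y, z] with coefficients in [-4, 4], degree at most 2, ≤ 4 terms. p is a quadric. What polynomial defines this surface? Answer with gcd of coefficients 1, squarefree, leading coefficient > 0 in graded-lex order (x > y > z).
2*x^2 + 3*y^2 - 2*z^2 + 2

The picture has 2 separate pieces.
deg p = 2.
Symmetries: the x ↦ −x reflection is a symmetry, so x appears only in even powers; the y ↦ −y reflection is a symmetry, so y appears only in even powers; the z ↦ −z reflection is a symmetry, so z appears only in even powers.
Observable constraints: among the integer gridlines, it crosses the z-axis at z ∈ {-1, 1}; it misses every integer gridline on the y-axis; the surface avoids every integer x-axis point in the box.
Assembling these constraints gives the stated polynomial.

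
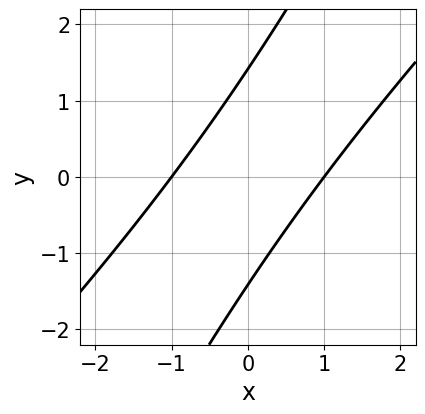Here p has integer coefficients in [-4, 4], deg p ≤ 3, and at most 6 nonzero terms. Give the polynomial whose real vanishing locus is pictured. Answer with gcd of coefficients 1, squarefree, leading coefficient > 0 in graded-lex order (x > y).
1. Degree: the shape is more complex than any degree-1 curve, so deg p = 2.
2. Reading off the gridlines: among the integer gridlines, it crosses the x-axis at x ∈ {-1, 1}.
3. The integer polynomial consistent with all of this is the stated p.

2*x^2 - 3*x*y + y^2 - 2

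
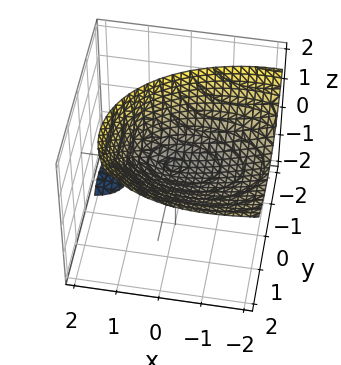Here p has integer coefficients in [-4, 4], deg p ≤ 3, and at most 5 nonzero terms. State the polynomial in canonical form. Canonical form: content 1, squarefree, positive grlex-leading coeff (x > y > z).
x^2 + 2*x*z + 2*y^2 - 2*y*z - 3*z

1. I count 2 distinct pieces. Treating them together as one polynomial.
2. deg p = 2. A generic line meets the surface in up to 2 points.
3. Checking where it meets the axes: one x-axis crossing is at x = 0; it crosses the z-axis at the gridline z = 0; one y-axis crossing is at y = 0.
4. Solving for integer coefficients yields p as stated.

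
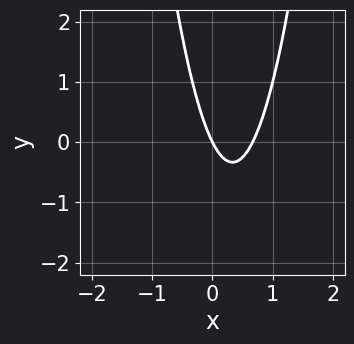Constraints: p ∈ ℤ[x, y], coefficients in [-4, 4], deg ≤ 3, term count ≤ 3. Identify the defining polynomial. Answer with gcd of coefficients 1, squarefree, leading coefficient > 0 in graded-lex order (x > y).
3*x^2 - 2*x - y

deg p = 2. A generic line meets the curve in up to 2 points.
Against the integer gridlines: one y-axis crossing is at y = 0; one x-axis crossing is at x = 0.
Together with the visible shape, these determine p as stated.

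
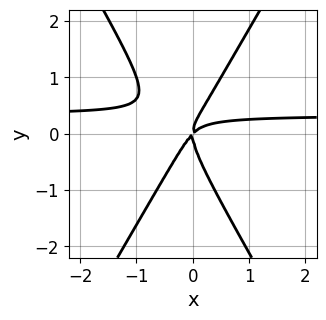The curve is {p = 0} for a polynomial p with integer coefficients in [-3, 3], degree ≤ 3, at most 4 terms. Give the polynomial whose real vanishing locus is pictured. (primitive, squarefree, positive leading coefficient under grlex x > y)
First, degree: a generic line meets the curve in up to 3 points, so deg p = 3.
Next, observable constraints: it meets the y-axis at y = 0 (among the integer gridlines); it meets the x-axis at x = 0 (among the integer gridlines).
Finally, these observations pin down the coefficients.

3*x^2*y - y^3 - x^2 + x*y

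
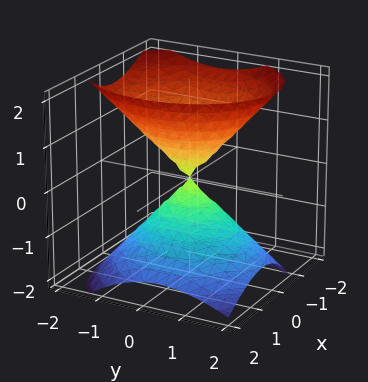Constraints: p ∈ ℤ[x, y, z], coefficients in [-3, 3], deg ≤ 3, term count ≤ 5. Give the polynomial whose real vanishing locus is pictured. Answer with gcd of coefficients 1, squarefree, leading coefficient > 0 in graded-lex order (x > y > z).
(a) There are 2 components. Treating them together as one polynomial.
(b) deg p = 2. No degree-1 surface has this shape.
(c) Observable constraints: one x-axis crossing is at x = 0; it crosses the z-axis at the gridline z = 0.
(d) Solving for integer coefficients yields p as stated.

3*x^2 + 2*x*z + 2*y^2 + y*z - 2*z^2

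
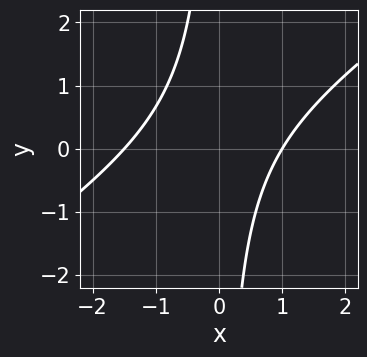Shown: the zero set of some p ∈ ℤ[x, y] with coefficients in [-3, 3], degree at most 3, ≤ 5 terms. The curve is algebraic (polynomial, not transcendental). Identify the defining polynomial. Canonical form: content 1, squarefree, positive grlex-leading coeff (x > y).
1. deg p = 2. A generic line meets the curve in up to 2 points.
2. Checking where it meets the axes: it misses every integer gridline on the y-axis; it meets the x-axis at x = 1 (among the integer gridlines).
3. These observations pin down the coefficients.

2*x^2 - 3*x*y + x - 3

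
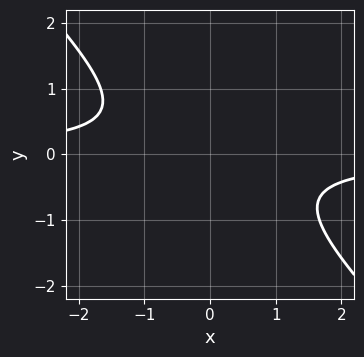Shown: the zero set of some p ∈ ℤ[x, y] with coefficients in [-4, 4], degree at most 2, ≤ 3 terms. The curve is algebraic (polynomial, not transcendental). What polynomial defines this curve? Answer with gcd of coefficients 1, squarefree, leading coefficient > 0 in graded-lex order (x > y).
3*x*y + 3*y^2 + 2

(a) The degree is 2 — a generic line meets the curve in up to 2 points.
(b) Checking where it meets the axes: it misses every integer gridline on the x-axis; no y-intercept at any integer in the box.
(c) Matching integer coefficients to the picture gives p.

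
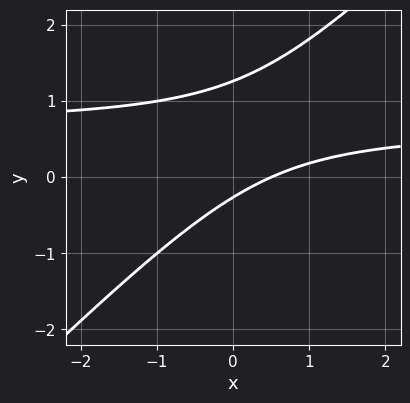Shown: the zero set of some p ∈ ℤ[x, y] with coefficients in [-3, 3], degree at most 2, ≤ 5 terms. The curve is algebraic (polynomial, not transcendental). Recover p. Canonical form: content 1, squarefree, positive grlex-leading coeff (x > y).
3*x*y - 3*y^2 - 2*x + 3*y + 1

(a) The degree is 2 — a generic line meets the curve in up to 2 points.
(b) Matching integer coefficients to the picture gives p.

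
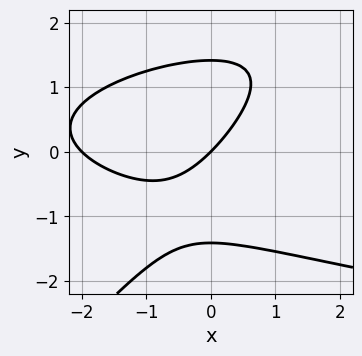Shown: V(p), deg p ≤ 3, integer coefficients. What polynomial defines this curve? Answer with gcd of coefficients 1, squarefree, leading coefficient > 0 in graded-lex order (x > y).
1. Degree: no degree-2 curve has this shape, so deg p = 3.
2. Against the integer gridlines: one y-axis crossing is at y = 0; the x-axis gridline crossings are at x ∈ {-2, 0}.
3. These observations pin down the coefficients.

x*y^2 - y^3 - x^2 - 2*x + 2*y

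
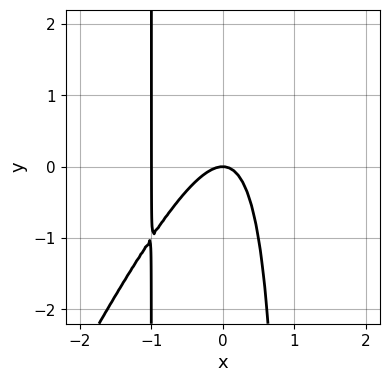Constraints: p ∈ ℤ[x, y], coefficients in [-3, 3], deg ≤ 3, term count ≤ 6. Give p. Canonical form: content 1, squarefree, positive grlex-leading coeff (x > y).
1. The degree is 3 — no degree-2 curve has this shape.
2. Against the integer gridlines: the x-axis gridline crossings are at x ∈ {-1, 0}; it crosses the y-axis at the gridline y = 0.
3. Putting this together gives p.

2*x^3 - x^2*y + 2*x^2 + y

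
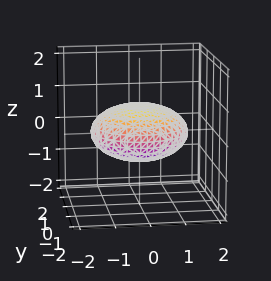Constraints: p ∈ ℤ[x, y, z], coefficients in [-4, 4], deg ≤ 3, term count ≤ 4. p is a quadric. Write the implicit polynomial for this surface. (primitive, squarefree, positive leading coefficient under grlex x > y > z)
The degree is 2 — bounded and convex; a quadric.
Symmetries: mirror symmetry z ↦ −z ⇒ only even powers of z; every cross-section ⟂ z is a circle, so x, y appear only via x² + y².
From the visible intercepts: a circular section at z = 0 has radius between 1 and 2.
Fitting integer coefficients to these (and the overall shape) gives p.

x^2 + y^2 + 3*z^2 - 2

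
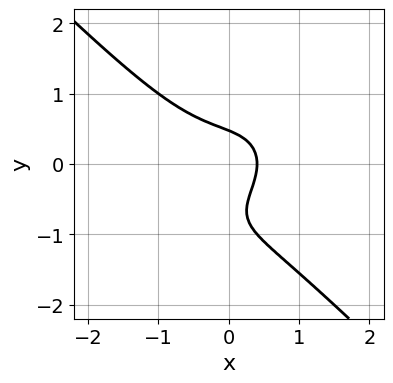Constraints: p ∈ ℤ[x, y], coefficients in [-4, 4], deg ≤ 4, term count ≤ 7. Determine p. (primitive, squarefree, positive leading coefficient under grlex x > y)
1. Degree: no degree-2 curve has this shape, so deg p = 3.
2. Matching integer coefficients to the picture gives p.

3*x^3 + 3*y^3 + 3*y^2 + 2*x - 1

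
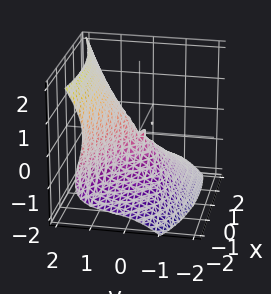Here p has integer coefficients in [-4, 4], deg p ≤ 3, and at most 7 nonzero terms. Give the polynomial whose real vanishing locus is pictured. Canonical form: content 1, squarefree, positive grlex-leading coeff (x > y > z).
y^3 + y^2*z - z^3 - x^2 - x*y

(a) Degree: no degree-2 surface has this shape, so deg p = 3.
(b) Checking where it meets the axes: one x-axis crossing is at x = 0; it meets the z-axis at z = 0 (among the integer gridlines); it crosses the y-axis at the gridline y = 0.
(c) Fitting integer coefficients to these (and the overall shape) gives p.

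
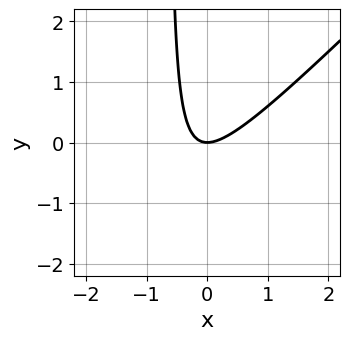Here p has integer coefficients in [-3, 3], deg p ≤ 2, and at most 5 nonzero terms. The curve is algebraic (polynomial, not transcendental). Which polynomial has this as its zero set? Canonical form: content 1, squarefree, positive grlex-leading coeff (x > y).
3*x^2 - 3*x*y - 2*y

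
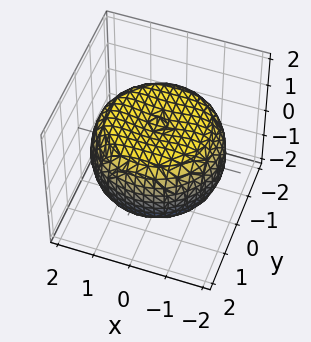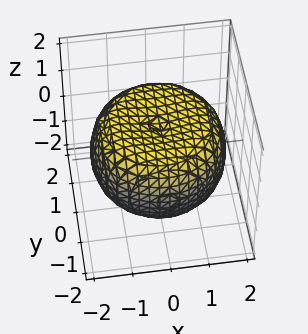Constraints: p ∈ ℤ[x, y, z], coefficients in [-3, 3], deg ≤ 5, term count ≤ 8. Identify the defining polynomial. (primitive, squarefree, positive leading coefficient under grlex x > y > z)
First, the degree is 4 — a generic line meets the surface in up to 4 points.
Next, by symmetry, the surface is invariant under rotation about z: p = q(x² + y², z).
Then, checking where it meets the axes: a circular section at z = -1 has radius between 1 and 2; among the integer gridlines, it crosses the z-axis at z ∈ {-1, 1}.
Finally, matching integer coefficients to the picture gives p.

x^4 + 2*x^2*y^2 + y^4 - 2*x^2 - 2*y^2 + 3*z^2 - 3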